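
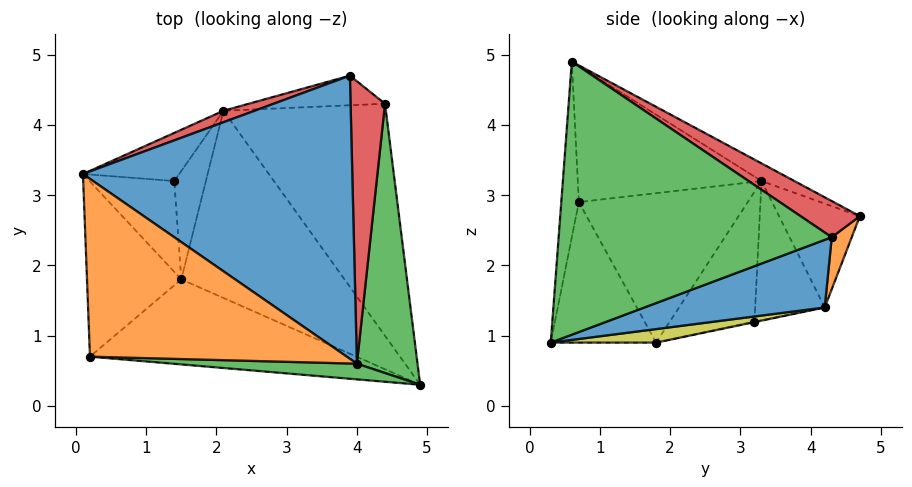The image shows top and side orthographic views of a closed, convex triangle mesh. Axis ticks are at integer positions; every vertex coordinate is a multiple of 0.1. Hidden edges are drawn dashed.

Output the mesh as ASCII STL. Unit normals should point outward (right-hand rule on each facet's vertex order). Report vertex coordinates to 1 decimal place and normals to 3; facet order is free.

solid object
 facet normal -0.058 0.471 0.880
  outer loop
   vertex 4.0 0.6 4.9
   vertex 3.9 4.7 2.7
   vertex 0.1 3.3 3.2
  endloop
 endfacet
 facet normal -0.465 -0.119 0.877
  outer loop
   vertex 0.2 0.7 2.9
   vertex 4.0 0.6 4.9
   vertex 0.1 3.3 3.2
  endloop
 endfacet
 facet normal -0.059 -0.996 0.062
  outer loop
   vertex 0.2 0.7 2.9
   vertex 4.9 0.3 0.9
   vertex 4.0 0.6 4.9
  endloop
 endfacet
 facet normal -0.332 0.938 0.100
  outer loop
   vertex 2.1 4.2 1.4
   vertex 0.1 3.3 3.2
   vertex 3.9 4.7 2.7
  endloop
 endfacet
 facet normal -0.677 0.568 -0.468
  outer loop
   vertex 2.1 4.2 1.4
   vertex 1.4 3.2 1.2
   vertex 0.1 3.3 3.2
  endloop
 endfacet
 facet normal -0.845 0.029 -0.533
  outer loop
   vertex 1.5 1.8 0.9
   vertex 0.2 0.7 2.9
   vertex 0.1 3.3 3.2
  endloop
 endfacet
 facet normal -0.836 0.057 -0.546
  outer loop
   vertex 1.5 1.8 0.9
   vertex 0.1 3.3 3.2
   vertex 1.4 3.2 1.2
  endloop
 endfacet
 facet normal -0.321 -0.726 -0.608
  outer loop
   vertex 1.5 1.8 0.9
   vertex 4.9 0.3 0.9
   vertex 0.2 0.7 2.9
  endloop
 endfacet
 facet normal 0.081 0.184 -0.980
  outer loop
   vertex 1.5 1.8 0.9
   vertex 2.1 4.2 1.4
   vertex 4.9 0.3 0.9
  endloop
 endfacet
 facet normal -0.018 0.208 -0.978
  outer loop
   vertex 1.5 1.8 0.9
   vertex 1.4 3.2 1.2
   vertex 2.1 4.2 1.4
  endloop
 endfacet
 facet normal 0.357 0.367 -0.859
  outer loop
   vertex 4.4 4.3 2.4
   vertex 4.9 0.3 0.9
   vertex 2.1 4.2 1.4
  endloop
 endfacet
 facet normal 0.234 0.754 -0.614
  outer loop
   vertex 4.4 4.3 2.4
   vertex 2.1 4.2 1.4
   vertex 3.9 4.7 2.7
  endloop
 endfacet
 facet normal 0.975 0.041 0.216
  outer loop
   vertex 4.4 4.3 2.4
   vertex 4.0 0.6 4.9
   vertex 4.9 0.3 0.9
  endloop
 endfacet
 facet normal 0.675 0.362 0.643
  outer loop
   vertex 4.4 4.3 2.4
   vertex 3.9 4.7 2.7
   vertex 4.0 0.6 4.9
  endloop
 endfacet
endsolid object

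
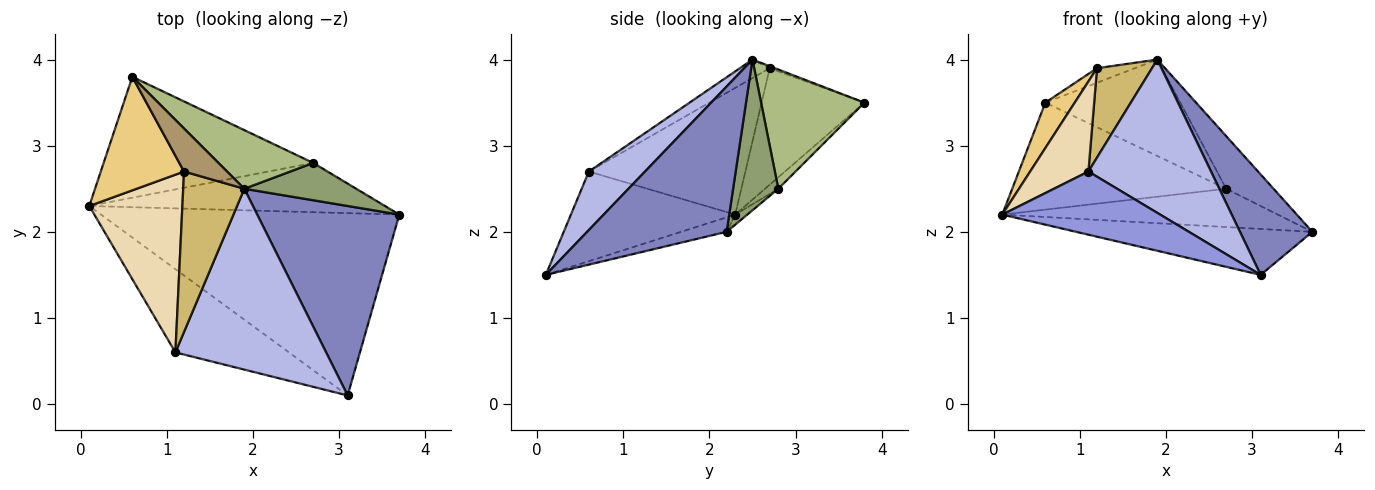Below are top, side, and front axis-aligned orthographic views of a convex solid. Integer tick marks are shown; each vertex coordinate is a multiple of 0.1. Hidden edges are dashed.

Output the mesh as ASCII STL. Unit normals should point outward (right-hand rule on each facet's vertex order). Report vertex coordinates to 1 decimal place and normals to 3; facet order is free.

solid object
 facet normal -0.047 0.244 -0.969
  outer loop
   vertex 3.1 0.1 1.5
   vertex 0.1 2.3 2.2
   vertex 3.7 2.2 2.0
  endloop
 endfacet
 facet normal 0.670 -0.348 0.656
  outer loop
   vertex 1.9 2.5 4.0
   vertex 3.1 0.1 1.5
   vertex 3.7 2.2 2.0
  endloop
 endfacet
 facet normal -0.532 -0.512 -0.674
  outer loop
   vertex 1.1 0.6 2.7
   vertex 0.1 2.3 2.2
   vertex 3.1 0.1 1.5
  endloop
 endfacet
 facet normal 0.284 -0.620 0.731
  outer loop
   vertex 1.1 0.6 2.7
   vertex 3.1 0.1 1.5
   vertex 1.9 2.5 4.0
  endloop
 endfacet
 facet normal 0.614 0.644 0.456
  outer loop
   vertex 2.7 2.8 2.5
   vertex 1.9 2.5 4.0
   vertex 3.7 2.2 2.0
  endloop
 endfacet
 facet normal 0.548 0.715 0.435
  outer loop
   vertex 2.7 2.8 2.5
   vertex 0.6 3.8 3.5
   vertex 1.9 2.5 4.0
  endloop
 endfacet
 facet normal -0.027 0.613 -0.789
  outer loop
   vertex 2.7 2.8 2.5
   vertex 3.7 2.2 2.0
   vertex 0.1 2.3 2.2
  endloop
 endfacet
 facet normal -0.041 0.662 -0.748
  outer loop
   vertex 2.7 2.8 2.5
   vertex 0.1 2.3 2.2
   vertex 0.6 3.8 3.5
  endloop
 endfacet
 facet normal -0.044 0.320 0.946
  outer loop
   vertex 1.2 2.7 3.9
   vertex 1.9 2.5 4.0
   vertex 0.6 3.8 3.5
  endloop
 endfacet
 facet normal -0.255 -0.471 0.845
  outer loop
   vertex 1.2 2.7 3.9
   vertex 1.1 0.6 2.7
   vertex 1.9 2.5 4.0
  endloop
 endfacet
 facet normal -0.793 -0.226 0.566
  outer loop
   vertex 1.2 2.7 3.9
   vertex 0.6 3.8 3.5
   vertex 0.1 2.3 2.2
  endloop
 endfacet
 facet normal -0.772 -0.287 0.567
  outer loop
   vertex 1.2 2.7 3.9
   vertex 0.1 2.3 2.2
   vertex 1.1 0.6 2.7
  endloop
 endfacet
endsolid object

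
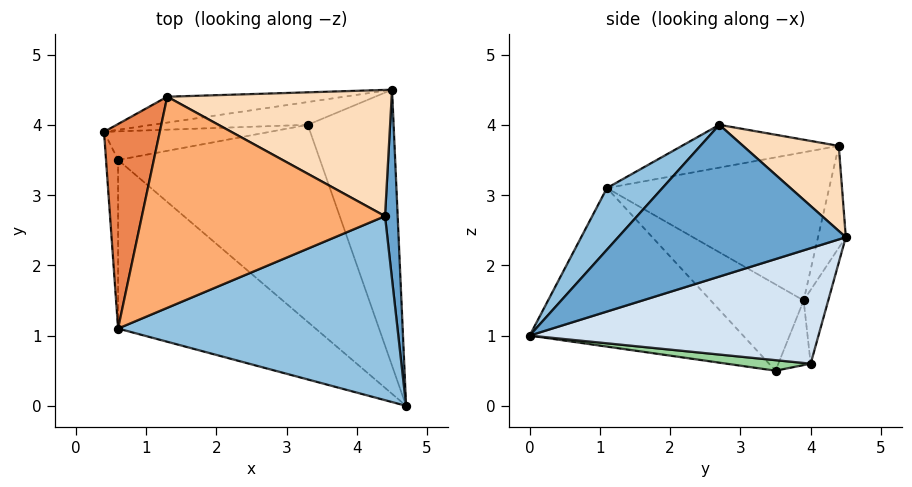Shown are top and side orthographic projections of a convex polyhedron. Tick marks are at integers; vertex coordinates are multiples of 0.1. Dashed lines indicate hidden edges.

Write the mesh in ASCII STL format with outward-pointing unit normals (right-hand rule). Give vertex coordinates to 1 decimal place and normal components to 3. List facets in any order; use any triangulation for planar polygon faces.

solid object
 facet normal 0.996 0.018 0.083
  outer loop
   vertex 4.4 2.7 4.0
   vertex 4.7 0.0 1.0
   vertex 4.5 4.5 2.4
  endloop
 endfacet
 facet normal 0.148 -0.728 0.670
  outer loop
   vertex 0.6 1.1 3.1
   vertex 4.7 0.0 1.0
   vertex 4.4 2.7 4.0
  endloop
 endfacet
 facet normal -0.097 0.974 -0.206
  outer loop
   vertex 3.3 4.0 0.6
   vertex 0.4 3.9 1.5
   vertex 4.5 4.5 2.4
  endloop
 endfacet
 facet normal 0.784 0.216 -0.582
  outer loop
   vertex 3.3 4.0 0.6
   vertex 4.5 4.5 2.4
   vertex 4.7 0.0 1.0
  endloop
 endfacet
 facet normal -0.928 0.133 0.349
  outer loop
   vertex 1.3 4.4 3.7
   vertex 0.4 3.9 1.5
   vertex 0.6 1.1 3.1
  endloop
 endfacet
 facet normal -0.172 -0.141 0.975
  outer loop
   vertex 1.3 4.4 3.7
   vertex 0.6 1.1 3.1
   vertex 4.4 2.7 4.0
  endloop
 endfacet
 facet normal -0.104 0.978 -0.180
  outer loop
   vertex 1.3 4.4 3.7
   vertex 4.5 4.5 2.4
   vertex 0.4 3.9 1.5
  endloop
 endfacet
 facet normal 0.275 0.630 0.726
  outer loop
   vertex 1.3 4.4 3.7
   vertex 4.4 2.7 4.0
   vertex 4.5 4.5 2.4
  endloop
 endfacet
 facet normal -0.153 0.907 -0.393
  outer loop
   vertex 0.6 3.5 0.5
   vertex 0.4 3.9 1.5
   vertex 3.3 4.0 0.6
  endloop
 endfacet
 facet normal 0.052 -0.081 -0.995
  outer loop
   vertex 0.6 3.5 0.5
   vertex 3.3 4.0 0.6
   vertex 4.7 0.0 1.0
  endloop
 endfacet
 facet normal -0.979 -0.148 -0.137
  outer loop
   vertex 0.6 3.5 0.5
   vertex 0.6 1.1 3.1
   vertex 0.4 3.9 1.5
  endloop
 endfacet
 facet normal -0.478 -0.645 -0.596
  outer loop
   vertex 0.6 3.5 0.5
   vertex 4.7 0.0 1.0
   vertex 0.6 1.1 3.1
  endloop
 endfacet
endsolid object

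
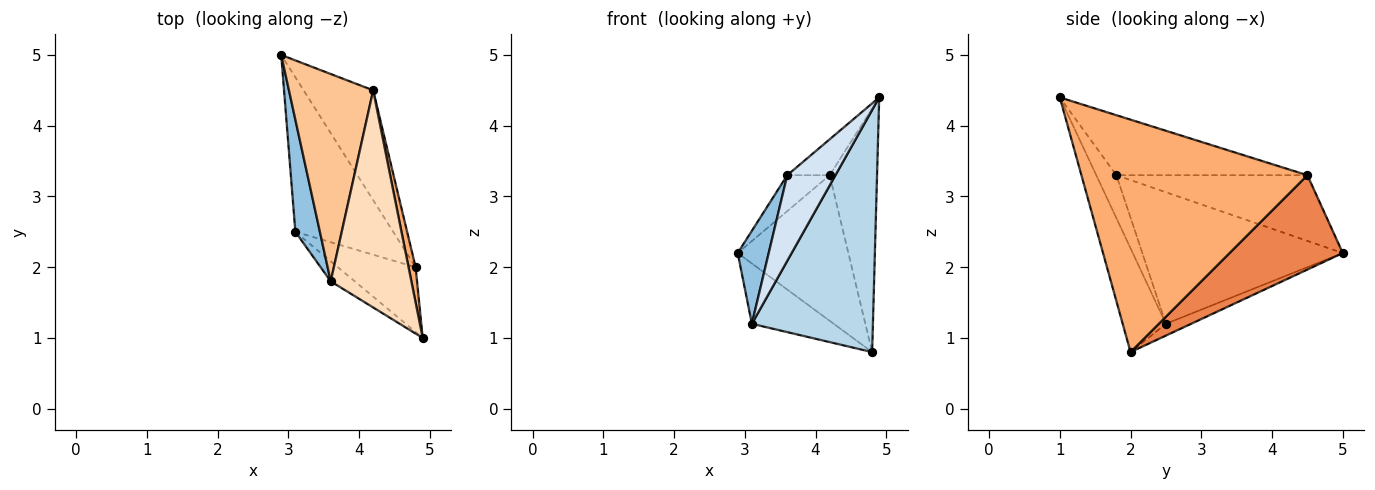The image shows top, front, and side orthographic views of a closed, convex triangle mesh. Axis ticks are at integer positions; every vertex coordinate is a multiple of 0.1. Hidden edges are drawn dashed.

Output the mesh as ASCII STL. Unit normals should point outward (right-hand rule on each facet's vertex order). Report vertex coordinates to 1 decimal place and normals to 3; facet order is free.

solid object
 facet normal -0.112 0.361 -0.926
  outer loop
   vertex 3.1 2.5 1.2
   vertex 2.9 5.0 2.2
   vertex 4.8 2.0 0.8
  endloop
 endfacet
 facet normal -0.972 -0.150 0.181
  outer loop
   vertex 3.1 2.5 1.2
   vertex 3.6 1.8 3.3
   vertex 2.9 5.0 2.2
  endloop
 endfacet
 facet normal -0.326 -0.913 -0.245
  outer loop
   vertex 3.1 2.5 1.2
   vertex 4.8 2.0 0.8
   vertex 4.9 1.0 4.4
  endloop
 endfacet
 facet normal -0.377 -0.902 -0.211
  outer loop
   vertex 3.1 2.5 1.2
   vertex 4.9 1.0 4.4
   vertex 3.6 1.8 3.3
  endloop
 endfacet
 facet normal 0.633 0.618 -0.466
  outer loop
   vertex 4.2 4.5 3.3
   vertex 4.8 2.0 0.8
   vertex 2.9 5.0 2.2
  endloop
 endfacet
 facet normal 0.978 0.205 0.030
  outer loop
   vertex 4.2 4.5 3.3
   vertex 4.9 1.0 4.4
   vertex 4.8 2.0 0.8
  endloop
 endfacet
 facet normal -0.609 0.135 0.781
  outer loop
   vertex 4.2 4.5 3.3
   vertex 2.9 5.0 2.2
   vertex 3.6 1.8 3.3
  endloop
 endfacet
 facet normal -0.592 0.132 0.795
  outer loop
   vertex 4.2 4.5 3.3
   vertex 3.6 1.8 3.3
   vertex 4.9 1.0 4.4
  endloop
 endfacet
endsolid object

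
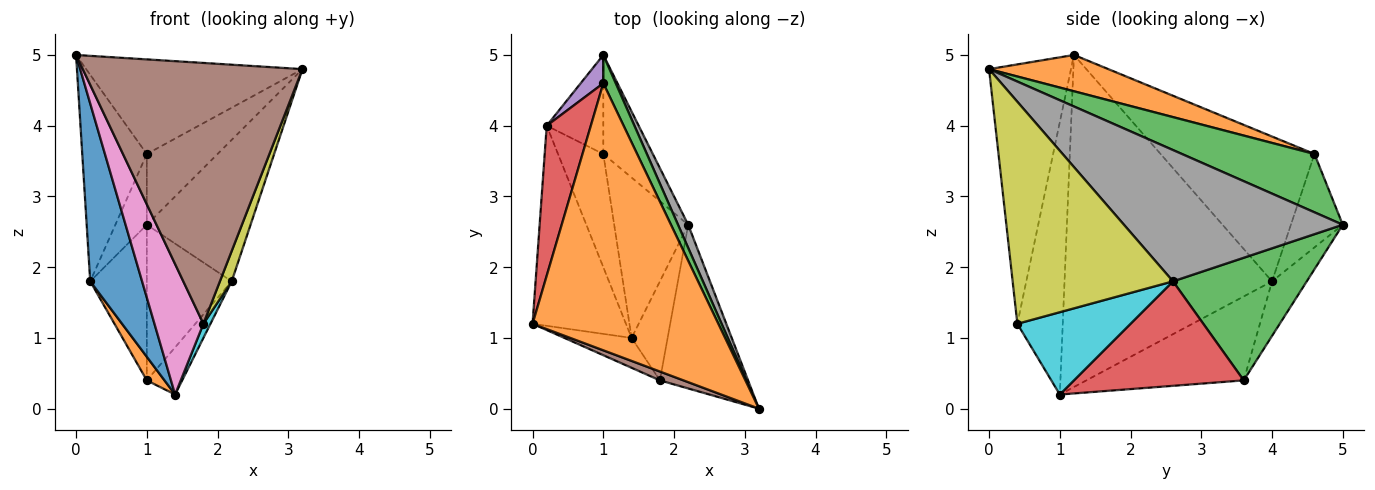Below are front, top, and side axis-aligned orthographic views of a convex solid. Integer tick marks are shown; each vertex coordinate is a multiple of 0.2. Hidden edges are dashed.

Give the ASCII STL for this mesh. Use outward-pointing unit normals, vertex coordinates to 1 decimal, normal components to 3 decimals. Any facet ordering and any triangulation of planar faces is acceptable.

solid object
 facet normal -0.936 -0.234 -0.263
  outer loop
   vertex 0.2 4.0 1.8
   vertex 1.4 1.0 0.2
   vertex 0.0 1.2 5.0
  endloop
 endfacet
 facet normal 0.181 0.328 0.927
  outer loop
   vertex 1.0 4.6 3.6
   vertex 0.0 1.2 5.0
   vertex 3.2 0.0 4.8
  endloop
 endfacet
 facet normal 0.867 0.463 0.185
  outer loop
   vertex 1.0 4.6 3.6
   vertex 3.2 0.0 4.8
   vertex 1.0 5.0 2.6
  endloop
 endfacet
 facet normal -0.888 0.372 0.270
  outer loop
   vertex 1.0 4.6 3.6
   vertex 0.2 4.0 1.8
   vertex 0.0 1.2 5.0
  endloop
 endfacet
 facet normal -0.837 0.508 0.203
  outer loop
   vertex 1.0 4.6 3.6
   vertex 1.0 5.0 2.6
   vertex 0.2 4.0 1.8
  endloop
 endfacet
 facet normal -0.349 -0.937 0.032
  outer loop
   vertex 1.8 0.4 1.2
   vertex 3.2 0.0 4.8
   vertex 0.0 1.2 5.0
  endloop
 endfacet
 facet normal -0.671 -0.723 -0.166
  outer loop
   vertex 1.8 0.4 1.2
   vertex 0.0 1.2 5.0
   vertex 1.4 1.0 0.2
  endloop
 endfacet
 facet normal 0.901 0.427 0.070
  outer loop
   vertex 2.2 2.6 1.8
   vertex 1.0 5.0 2.6
   vertex 3.2 0.0 4.8
  endloop
 endfacet
 facet normal 0.927 -0.068 -0.368
  outer loop
   vertex 2.2 2.6 1.8
   vertex 3.2 0.0 4.8
   vertex 1.8 0.4 1.2
  endloop
 endfacet
 facet normal 0.915 -0.057 -0.400
  outer loop
   vertex 2.2 2.6 1.8
   vertex 1.8 0.4 1.2
   vertex 1.4 1.0 0.2
  endloop
 endfacet
 facet normal -0.460 0.749 -0.477
  outer loop
   vertex 1.0 3.6 0.4
   vertex 0.2 4.0 1.8
   vertex 1.0 5.0 2.6
  endloop
 endfacet
 facet normal -0.876 -0.098 -0.472
  outer loop
   vertex 1.0 3.6 0.4
   vertex 1.4 1.0 0.2
   vertex 0.2 4.0 1.8
  endloop
 endfacet
 facet normal 0.799 0.507 -0.323
  outer loop
   vertex 1.0 3.6 0.4
   vertex 1.0 5.0 2.6
   vertex 2.2 2.6 1.8
  endloop
 endfacet
 facet normal 0.804 0.168 -0.570
  outer loop
   vertex 1.0 3.6 0.4
   vertex 2.2 2.6 1.8
   vertex 1.4 1.0 0.2
  endloop
 endfacet
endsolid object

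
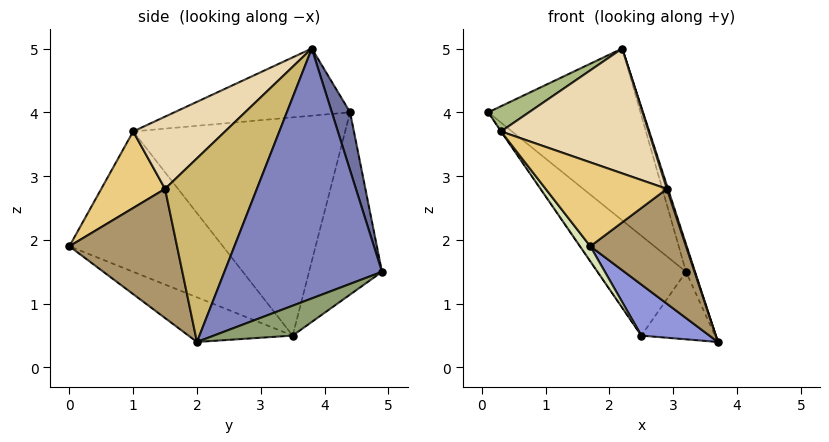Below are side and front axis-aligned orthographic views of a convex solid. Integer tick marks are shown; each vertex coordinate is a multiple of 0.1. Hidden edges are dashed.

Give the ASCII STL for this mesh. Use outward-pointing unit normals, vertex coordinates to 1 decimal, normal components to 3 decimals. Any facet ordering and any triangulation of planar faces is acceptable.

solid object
 facet normal 0.112 0.938 0.327
  outer loop
   vertex 3.2 4.9 1.5
   vertex 0.1 4.4 4.0
   vertex 2.2 3.8 5.0
  endloop
 endfacet
 facet normal 0.955 0.055 0.290
  outer loop
   vertex 3.2 4.9 1.5
   vertex 2.2 3.8 5.0
   vertex 3.7 2.0 0.4
  endloop
 endfacet
 facet normal -0.399 -0.261 -0.879
  outer loop
   vertex 2.5 3.5 0.5
   vertex 3.7 2.0 0.4
   vertex 1.7 0.0 1.9
  endloop
 endfacet
 facet normal -0.537 0.651 -0.536
  outer loop
   vertex 2.5 3.5 0.5
   vertex 0.1 4.4 4.0
   vertex 3.2 4.9 1.5
  endloop
 endfacet
 facet normal 0.412 0.384 -0.826
  outer loop
   vertex 2.5 3.5 0.5
   vertex 3.2 4.9 1.5
   vertex 3.7 2.0 0.4
  endloop
 endfacet
 facet normal -0.452 -0.105 0.886
  outer loop
   vertex 0.3 1.0 3.7
   vertex 2.2 3.8 5.0
   vertex 0.1 4.4 4.0
  endloop
 endfacet
 facet normal -0.825 0.001 -0.566
  outer loop
   vertex 0.3 1.0 3.7
   vertex 0.1 4.4 4.0
   vertex 2.5 3.5 0.5
  endloop
 endfacet
 facet normal -0.803 -0.054 -0.594
  outer loop
   vertex 0.3 1.0 3.7
   vertex 2.5 3.5 0.5
   vertex 1.7 0.0 1.9
  endloop
 endfacet
 facet normal 0.743 -0.660 0.110
  outer loop
   vertex 2.9 1.5 2.8
   vertex 1.7 0.0 1.9
   vertex 3.7 2.0 0.4
  endloop
 endfacet
 facet normal 0.949 -0.011 0.314
  outer loop
   vertex 2.9 1.5 2.8
   vertex 3.7 2.0 0.4
   vertex 2.2 3.8 5.0
  endloop
 endfacet
 facet normal 0.354 -0.673 0.649
  outer loop
   vertex 2.9 1.5 2.8
   vertex 0.3 1.0 3.7
   vertex 1.7 0.0 1.9
  endloop
 endfacet
 facet normal 0.364 -0.584 0.726
  outer loop
   vertex 2.9 1.5 2.8
   vertex 2.2 3.8 5.0
   vertex 0.3 1.0 3.7
  endloop
 endfacet
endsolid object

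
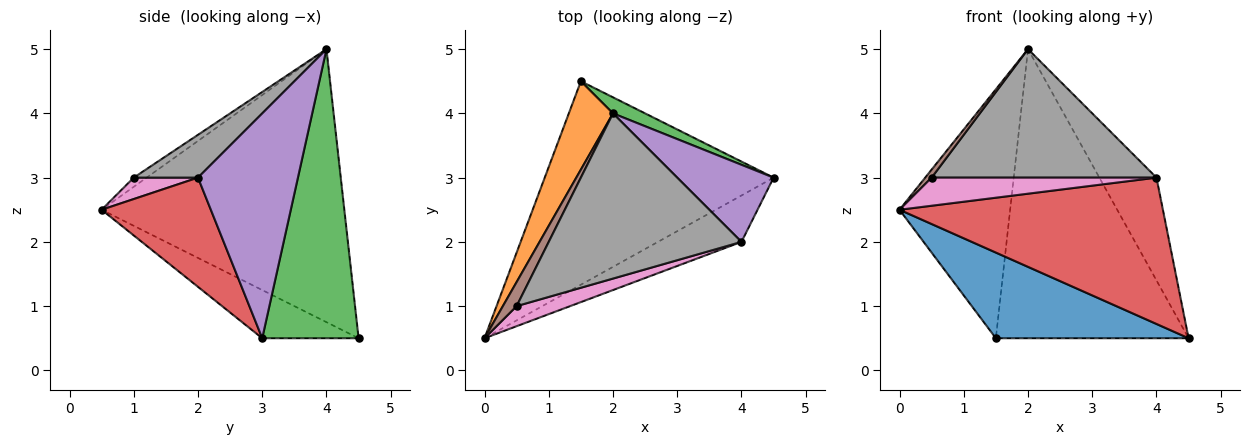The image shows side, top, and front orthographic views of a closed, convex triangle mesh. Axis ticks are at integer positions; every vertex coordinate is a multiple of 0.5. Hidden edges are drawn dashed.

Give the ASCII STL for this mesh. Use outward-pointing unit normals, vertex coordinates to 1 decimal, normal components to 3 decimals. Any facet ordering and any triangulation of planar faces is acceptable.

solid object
 facet normal -0.190 -0.381 -0.905
  outer loop
   vertex 1.5 4.5 0.5
   vertex 4.5 3.0 0.5
   vertex 0.0 0.5 2.5
  endloop
 endfacet
 facet normal -0.900 0.410 0.146
  outer loop
   vertex 2.0 4.0 5.0
   vertex 1.5 4.5 0.5
   vertex 0.0 0.5 2.5
  endloop
 endfacet
 facet normal 0.447 0.893 0.050
  outer loop
   vertex 2.0 4.0 5.0
   vertex 4.5 3.0 0.5
   vertex 1.5 4.5 0.5
  endloop
 endfacet
 facet normal 0.368 -0.886 -0.281
  outer loop
   vertex 4.0 2.0 3.0
   vertex 0.0 0.5 2.5
   vertex 4.5 3.0 0.5
  endloop
 endfacet
 facet normal 0.814 0.465 0.349
  outer loop
   vertex 4.0 2.0 3.0
   vertex 4.5 3.0 0.5
   vertex 2.0 4.0 5.0
  endloop
 endfacet
 facet normal -0.535 -0.267 0.802
  outer loop
   vertex 0.5 1.0 3.0
   vertex 2.0 4.0 5.0
   vertex 0.0 0.5 2.5
  endloop
 endfacet
 facet normal 0.226 -0.793 0.566
  outer loop
   vertex 0.5 1.0 3.0
   vertex 0.0 0.5 2.5
   vertex 4.0 2.0 3.0
  endloop
 endfacet
 facet normal 0.173 -0.605 0.777
  outer loop
   vertex 0.5 1.0 3.0
   vertex 4.0 2.0 3.0
   vertex 2.0 4.0 5.0
  endloop
 endfacet
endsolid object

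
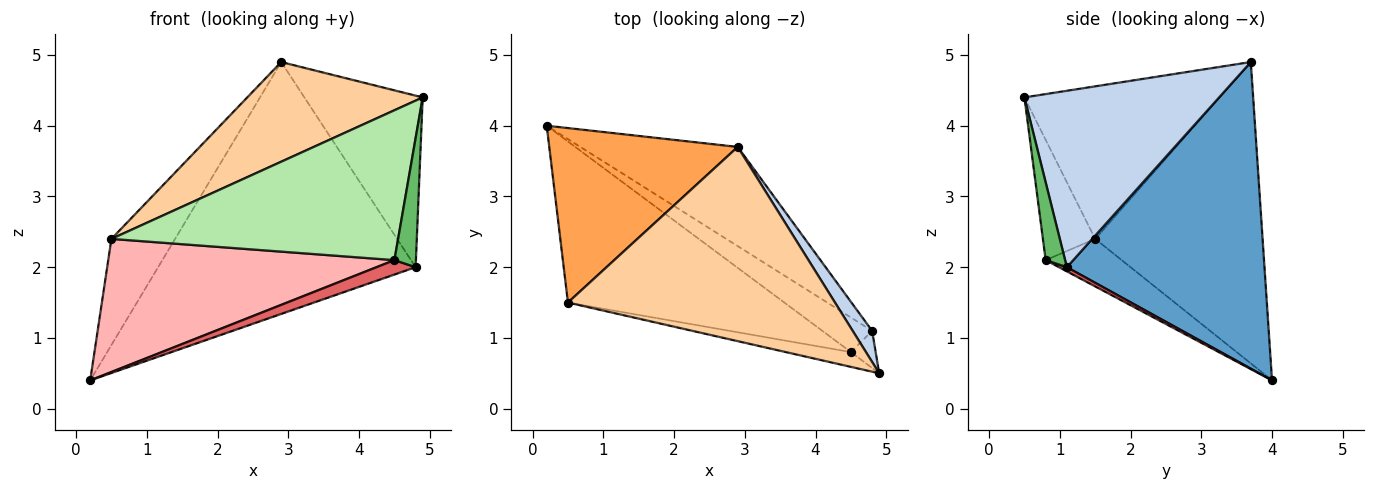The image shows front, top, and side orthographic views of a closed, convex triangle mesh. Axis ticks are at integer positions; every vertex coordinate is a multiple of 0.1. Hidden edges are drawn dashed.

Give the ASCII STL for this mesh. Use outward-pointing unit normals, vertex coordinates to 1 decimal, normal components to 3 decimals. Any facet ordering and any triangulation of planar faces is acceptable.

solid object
 facet normal 0.581 0.757 -0.298
  outer loop
   vertex 4.8 1.1 2.0
   vertex 0.2 4.0 0.4
   vertex 2.9 3.7 4.9
  endloop
 endfacet
 facet normal 0.851 0.517 0.094
  outer loop
   vertex 4.8 1.1 2.0
   vertex 2.9 3.7 4.9
   vertex 4.9 0.5 4.4
  endloop
 endfacet
 facet normal -0.807 0.307 0.505
  outer loop
   vertex 0.5 1.5 2.4
   vertex 2.9 3.7 4.9
   vertex 0.2 4.0 0.4
  endloop
 endfacet
 facet normal -0.453 -0.407 0.793
  outer loop
   vertex 0.5 1.5 2.4
   vertex 4.9 0.5 4.4
   vertex 2.9 3.7 4.9
  endloop
 endfacet
 facet normal 0.656 -0.725 -0.209
  outer loop
   vertex 4.5 0.8 2.1
   vertex 4.8 1.1 2.0
   vertex 4.9 0.5 4.4
  endloop
 endfacet
 facet normal -0.179 -0.979 -0.097
  outer loop
   vertex 4.5 0.8 2.1
   vertex 4.9 0.5 4.4
   vertex 0.5 1.5 2.4
  endloop
 endfacet
 facet normal 0.078 -0.384 -0.920
  outer loop
   vertex 4.5 0.8 2.1
   vertex 0.2 4.0 0.4
   vertex 4.8 1.1 2.0
  endloop
 endfacet
 facet normal -0.167 -0.628 -0.760
  outer loop
   vertex 4.5 0.8 2.1
   vertex 0.5 1.5 2.4
   vertex 0.2 4.0 0.4
  endloop
 endfacet
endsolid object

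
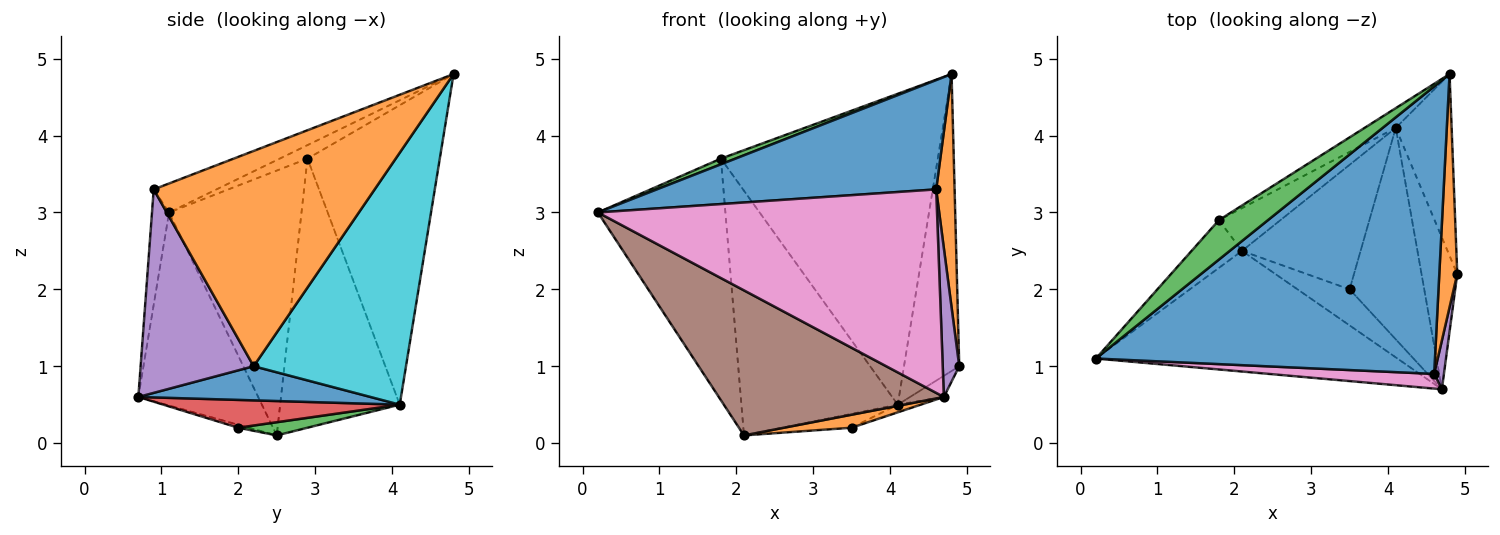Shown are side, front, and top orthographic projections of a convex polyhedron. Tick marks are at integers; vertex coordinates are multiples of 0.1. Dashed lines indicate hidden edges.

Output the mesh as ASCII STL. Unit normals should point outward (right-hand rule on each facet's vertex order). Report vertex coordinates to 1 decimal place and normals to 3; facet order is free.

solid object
 facet normal -0.080 -0.354 0.932
  outer loop
   vertex 4.6 0.9 3.3
   vertex 4.8 4.8 4.8
   vertex 0.2 1.1 3.0
  endloop
 endfacet
 facet normal 0.993 -0.083 0.083
  outer loop
   vertex 4.6 0.9 3.3
   vertex 4.9 2.2 1.0
   vertex 4.8 4.8 4.8
  endloop
 endfacet
 facet normal -0.263 -0.138 0.955
  outer loop
   vertex 1.8 2.9 3.7
   vertex 0.2 1.1 3.0
   vertex 4.8 4.8 4.8
  endloop
 endfacet
 facet normal -0.714 0.687 -0.136
  outer loop
   vertex 1.8 2.9 3.7
   vertex 2.1 2.5 0.1
   vertex 0.2 1.1 3.0
  endloop
 endfacet
 facet normal 0.988 -0.144 0.047
  outer loop
   vertex 4.7 0.7 0.6
   vertex 4.9 2.2 1.0
   vertex 4.6 0.9 3.3
  endloop
 endfacet
 facet normal -0.379 -0.712 -0.592
  outer loop
   vertex 4.7 0.7 0.6
   vertex 0.2 1.1 3.0
   vertex 2.1 2.5 0.1
  endloop
 endfacet
 facet normal -0.050 -0.996 0.072
  outer loop
   vertex 4.7 0.7 0.6
   vertex 4.6 0.9 3.3
   vertex 0.2 1.1 3.0
  endloop
 endfacet
 facet normal -0.520 0.852 -0.054
  outer loop
   vertex 4.1 4.1 0.5
   vertex 1.8 2.9 3.7
   vertex 4.8 4.8 4.8
  endloop
 endfacet
 facet normal -0.602 0.787 -0.138
  outer loop
   vertex 4.1 4.1 0.5
   vertex 2.1 2.5 0.1
   vertex 1.8 2.9 3.7
  endloop
 endfacet
 facet normal 0.920 0.334 -0.204
  outer loop
   vertex 4.1 4.1 0.5
   vertex 4.8 4.8 4.8
   vertex 4.9 2.2 1.0
  endloop
 endfacet
 facet normal 0.687 0.100 -0.719
  outer loop
   vertex 4.1 4.1 0.5
   vertex 4.9 2.2 1.0
   vertex 4.7 0.7 0.6
  endloop
 endfacet
 facet normal -0.054 -0.339 -0.939
  outer loop
   vertex 3.5 2.0 0.2
   vertex 4.7 0.7 0.6
   vertex 2.1 2.5 0.1
  endloop
 endfacet
 facet normal 0.110 0.110 -0.988
  outer loop
   vertex 3.5 2.0 0.2
   vertex 2.1 2.5 0.1
   vertex 4.1 4.1 0.5
  endloop
 endfacet
 facet normal 0.349 0.034 -0.936
  outer loop
   vertex 3.5 2.0 0.2
   vertex 4.1 4.1 0.5
   vertex 4.7 0.7 0.6
  endloop
 endfacet
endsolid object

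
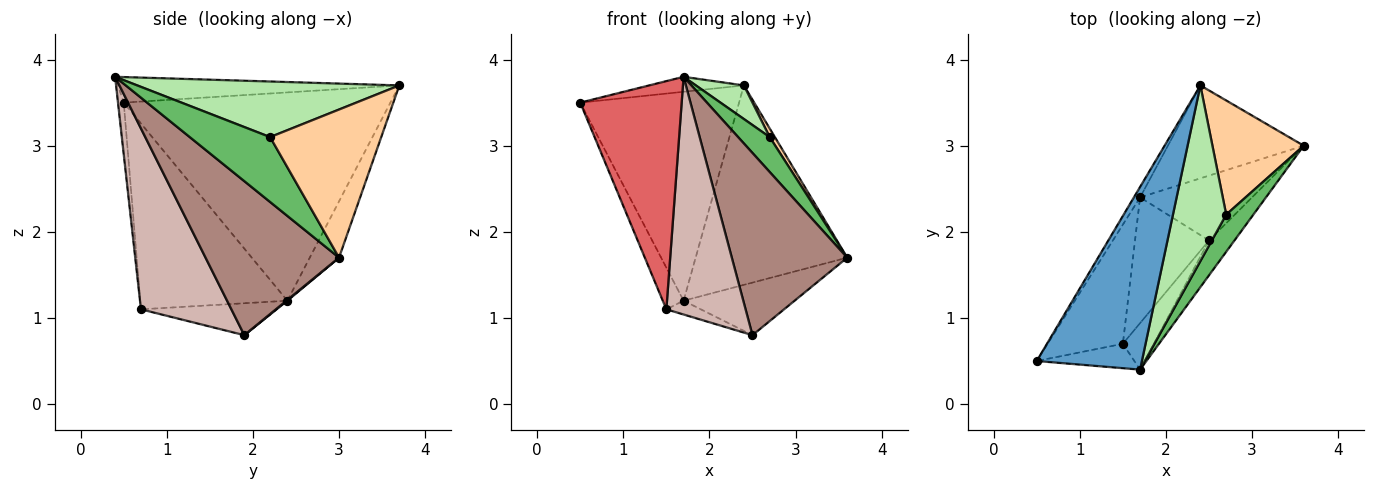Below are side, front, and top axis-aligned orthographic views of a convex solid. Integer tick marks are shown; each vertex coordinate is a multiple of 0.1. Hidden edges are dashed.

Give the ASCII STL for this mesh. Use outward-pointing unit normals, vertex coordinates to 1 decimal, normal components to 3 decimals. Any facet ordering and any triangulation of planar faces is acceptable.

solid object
 facet normal -0.236 0.079 0.969
  outer loop
   vertex 1.7 0.4 3.8
   vertex 2.4 3.7 3.7
   vertex 0.5 0.5 3.5
  endloop
 endfacet
 facet normal -0.859 0.512 -0.026
  outer loop
   vertex 1.7 2.4 1.2
   vertex 0.5 0.5 3.5
   vertex 2.4 3.7 3.7
  endloop
 endfacet
 facet normal -0.172 0.893 -0.416
  outer loop
   vertex 1.7 2.4 1.2
   vertex 2.4 3.7 3.7
   vertex 3.6 3.0 1.7
  endloop
 endfacet
 facet normal 0.851 -0.040 0.524
  outer loop
   vertex 2.7 2.2 3.1
   vertex 3.6 3.0 1.7
   vertex 2.4 3.7 3.7
  endloop
 endfacet
 facet normal 0.867 -0.341 0.363
  outer loop
   vertex 2.7 2.2 3.1
   vertex 1.7 0.4 3.8
   vertex 3.6 3.0 1.7
  endloop
 endfacet
 facet normal 0.716 -0.131 0.686
  outer loop
   vertex 2.7 2.2 3.1
   vertex 2.4 3.7 3.7
   vertex 1.7 0.4 3.8
  endloop
 endfacet
 facet normal -0.056 -0.993 -0.106
  outer loop
   vertex 1.5 0.7 1.1
   vertex 1.7 0.4 3.8
   vertex 0.5 0.5 3.5
  endloop
 endfacet
 facet normal -0.919 0.130 -0.372
  outer loop
   vertex 1.5 0.7 1.1
   vertex 0.5 0.5 3.5
   vertex 1.7 2.4 1.2
  endloop
 endfacet
 facet normal 0.005 0.630 -0.777
  outer loop
   vertex 2.5 1.9 0.8
   vertex 1.7 2.4 1.2
   vertex 3.6 3.0 1.7
  endloop
 endfacet
 facet normal -0.394 0.100 -0.914
  outer loop
   vertex 2.5 1.9 0.8
   vertex 1.5 0.7 1.1
   vertex 1.7 2.4 1.2
  endloop
 endfacet
 facet normal 0.751 -0.649 -0.124
  outer loop
   vertex 2.5 1.9 0.8
   vertex 3.6 3.0 1.7
   vertex 1.7 0.4 3.8
  endloop
 endfacet
 facet normal 0.746 -0.654 -0.128
  outer loop
   vertex 2.5 1.9 0.8
   vertex 1.7 0.4 3.8
   vertex 1.5 0.7 1.1
  endloop
 endfacet
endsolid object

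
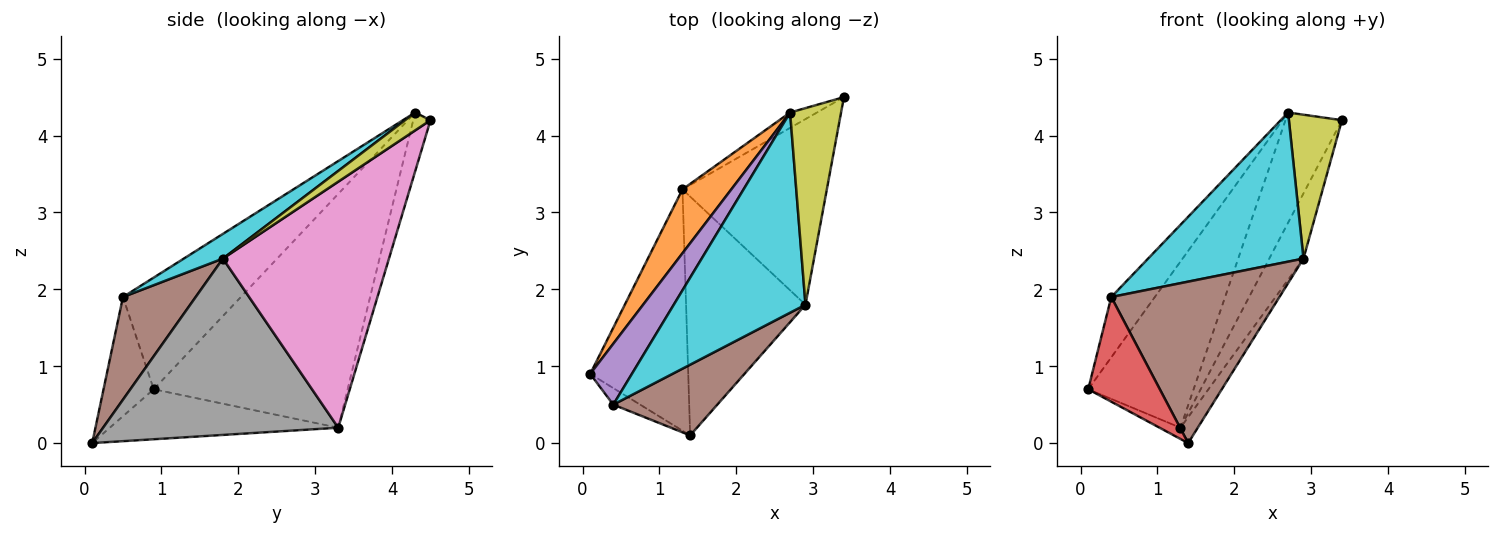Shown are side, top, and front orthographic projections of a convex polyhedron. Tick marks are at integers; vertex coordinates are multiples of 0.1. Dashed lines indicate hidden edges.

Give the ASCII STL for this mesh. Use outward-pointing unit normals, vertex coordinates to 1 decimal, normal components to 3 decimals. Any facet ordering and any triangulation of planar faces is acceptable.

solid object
 facet normal -0.454 0.041 -0.890
  outer loop
   vertex 1.3 3.3 0.2
   vertex 1.4 0.1 0.0
   vertex 0.1 0.9 0.7
  endloop
 endfacet
 facet normal -0.864 0.470 0.181
  outer loop
   vertex 1.3 3.3 0.2
   vertex 0.1 0.9 0.7
   vertex 2.7 4.3 4.3
  endloop
 endfacet
 facet normal -0.290 0.948 -0.132
  outer loop
   vertex 1.3 3.3 0.2
   vertex 2.7 4.3 4.3
   vertex 3.4 4.5 4.2
  endloop
 endfacet
 facet normal -0.569 -0.812 -0.128
  outer loop
   vertex 0.4 0.5 1.9
   vertex 0.1 0.9 0.7
   vertex 1.4 0.1 0.0
  endloop
 endfacet
 facet normal -0.885 0.327 0.330
  outer loop
   vertex 0.4 0.5 1.9
   vertex 2.7 4.3 4.3
   vertex 0.1 0.9 0.7
  endloop
 endfacet
 facet normal 0.368 -0.852 0.373
  outer loop
   vertex 2.9 1.8 2.4
   vertex 0.4 0.5 1.9
   vertex 1.4 0.1 0.0
  endloop
 endfacet
 facet normal 0.849 0.175 -0.498
  outer loop
   vertex 2.9 1.8 2.4
   vertex 1.3 3.3 0.2
   vertex 3.4 4.5 4.2
  endloop
 endfacet
 facet normal 0.827 0.061 -0.560
  outer loop
   vertex 2.9 1.8 2.4
   vertex 1.4 0.1 0.0
   vertex 1.3 3.3 0.2
  endloop
 endfacet
 facet normal 0.273 -0.568 0.776
  outer loop
   vertex 2.9 1.8 2.4
   vertex 3.4 4.5 4.2
   vertex 2.7 4.3 4.3
  endloop
 endfacet
 facet normal 0.149 -0.591 0.793
  outer loop
   vertex 2.9 1.8 2.4
   vertex 2.7 4.3 4.3
   vertex 0.4 0.5 1.9
  endloop
 endfacet
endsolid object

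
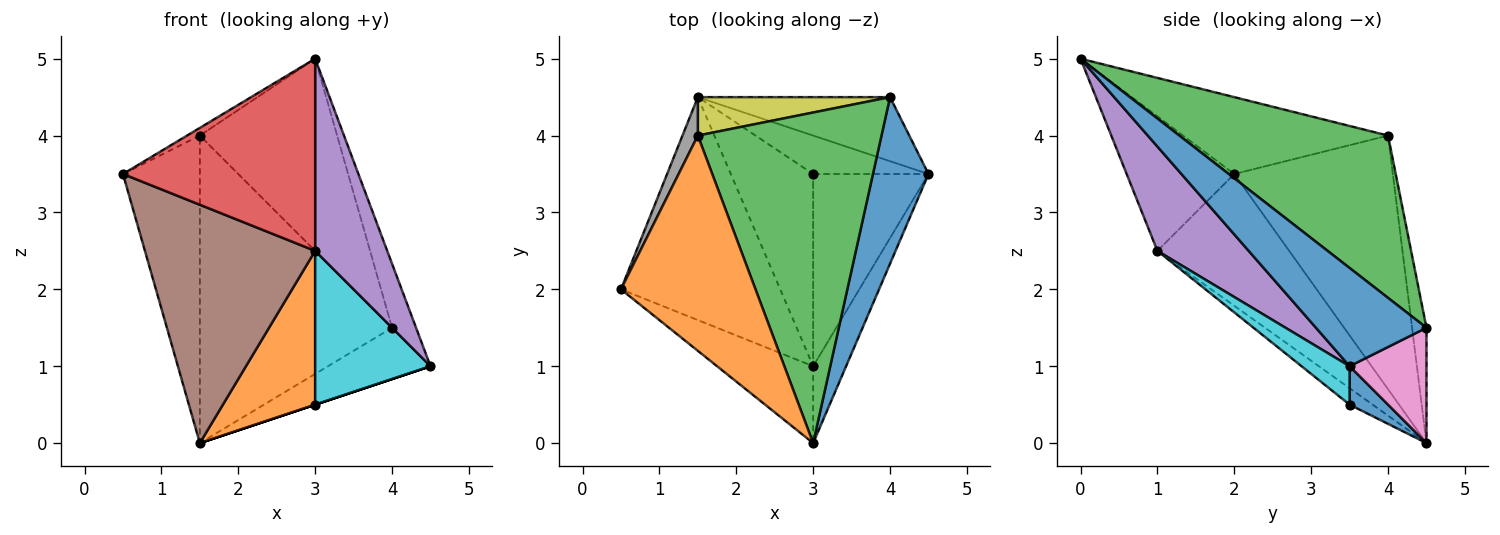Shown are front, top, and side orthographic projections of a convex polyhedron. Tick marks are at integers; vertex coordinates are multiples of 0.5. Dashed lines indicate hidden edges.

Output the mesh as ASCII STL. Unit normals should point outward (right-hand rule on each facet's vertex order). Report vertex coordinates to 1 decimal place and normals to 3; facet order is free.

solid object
 facet normal 0.855 0.186 0.483
  outer loop
   vertex 4.0 4.5 1.5
   vertex 3.0 0.0 5.0
   vertex 4.5 3.5 1.0
  endloop
 endfacet
 facet normal -0.496 0.031 0.868
  outer loop
   vertex 1.5 4.0 4.0
   vertex 0.5 2.0 3.5
   vertex 3.0 0.0 5.0
  endloop
 endfacet
 facet normal 0.607 0.399 0.687
  outer loop
   vertex 1.5 4.0 4.0
   vertex 3.0 0.0 5.0
   vertex 4.0 4.5 1.5
  endloop
 endfacet
 facet normal -0.461 -0.824 -0.330
  outer loop
   vertex 3.0 1.0 2.5
   vertex 3.0 0.0 5.0
   vertex 0.5 2.0 3.5
  endloop
 endfacet
 facet normal 0.762 -0.601 -0.241
  outer loop
   vertex 3.0 1.0 2.5
   vertex 4.5 3.5 1.0
   vertex 3.0 0.0 5.0
  endloop
 endfacet
 facet normal -0.492 -0.636 -0.595
  outer loop
   vertex 1.5 4.5 0.0
   vertex 3.0 1.0 2.5
   vertex 0.5 2.0 3.5
  endloop
 endfacet
 facet normal 0.424 0.566 -0.707
  outer loop
   vertex 1.5 4.5 0.0
   vertex 4.0 4.5 1.5
   vertex 4.5 3.5 1.0
  endloop
 endfacet
 facet normal -0.898 0.436 0.054
  outer loop
   vertex 1.5 4.5 0.0
   vertex 0.5 2.0 3.5
   vertex 1.5 4.0 4.0
  endloop
 endfacet
 facet normal -0.074 0.990 0.124
  outer loop
   vertex 1.5 4.5 0.0
   vertex 1.5 4.0 4.0
   vertex 4.0 4.5 1.5
  endloop
 endfacet
 facet normal 0.252 -0.605 -0.756
  outer loop
   vertex 3.0 3.5 0.5
   vertex 4.5 3.5 1.0
   vertex 3.0 1.0 2.5
  endloop
 endfacet
 facet normal 0.316 0.000 -0.949
  outer loop
   vertex 3.0 3.5 0.5
   vertex 1.5 4.5 0.0
   vertex 4.5 3.5 1.0
  endloop
 endfacet
 facet normal -0.154 -0.617 -0.772
  outer loop
   vertex 3.0 3.5 0.5
   vertex 3.0 1.0 2.5
   vertex 1.5 4.5 0.0
  endloop
 endfacet
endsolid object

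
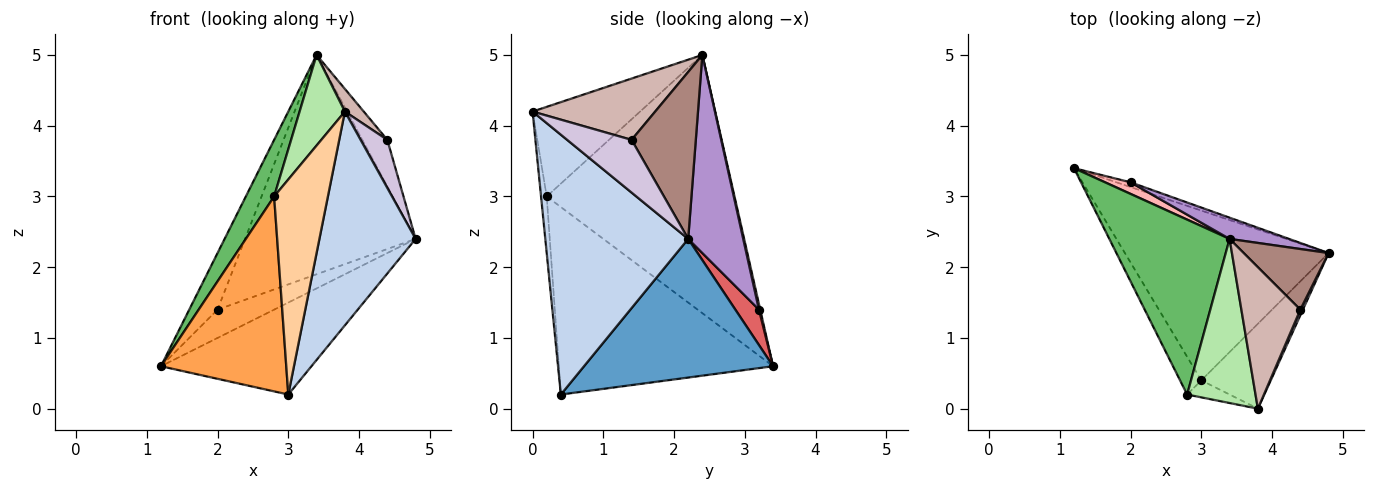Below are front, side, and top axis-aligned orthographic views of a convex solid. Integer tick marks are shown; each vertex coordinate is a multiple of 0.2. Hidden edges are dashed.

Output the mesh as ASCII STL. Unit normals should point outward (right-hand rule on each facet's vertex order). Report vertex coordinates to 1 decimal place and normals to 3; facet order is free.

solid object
 facet normal 0.513 0.409 -0.755
  outer loop
   vertex 3.0 0.4 0.2
   vertex 1.2 3.4 0.6
   vertex 4.8 2.2 2.4
  endloop
 endfacet
 facet normal 0.810 -0.545 -0.216
  outer loop
   vertex 3.0 0.4 0.2
   vertex 4.8 2.2 2.4
   vertex 3.8 0.0 4.2
  endloop
 endfacet
 facet normal -0.859 -0.502 -0.097
  outer loop
   vertex 2.8 0.2 3.0
   vertex 1.2 3.4 0.6
   vertex 3.0 0.4 0.2
  endloop
 endfacet
 facet normal -0.104 -0.991 -0.078
  outer loop
   vertex 2.8 0.2 3.0
   vertex 3.0 0.4 0.2
   vertex 3.8 0.0 4.2
  endloop
 endfacet
 facet normal -0.898 -0.135 0.418
  outer loop
   vertex 2.8 0.2 3.0
   vertex 3.4 2.4 5.0
   vertex 1.2 3.4 0.6
  endloop
 endfacet
 facet normal -0.754 -0.317 0.575
  outer loop
   vertex 2.8 0.2 3.0
   vertex 3.8 0.0 4.2
   vertex 3.4 2.4 5.0
  endloop
 endfacet
 facet normal 0.380 0.912 -0.152
  outer loop
   vertex 2.0 3.2 1.4
   vertex 4.8 2.2 2.4
   vertex 1.2 3.4 0.6
  endloop
 endfacet
 facet normal 0.044 0.979 0.200
  outer loop
   vertex 2.0 3.2 1.4
   vertex 1.2 3.4 0.6
   vertex 3.4 2.4 5.0
  endloop
 endfacet
 facet normal 0.306 0.948 0.092
  outer loop
   vertex 2.0 3.2 1.4
   vertex 3.4 2.4 5.0
   vertex 4.8 2.2 2.4
  endloop
 endfacet
 facet normal 0.923 -0.383 0.045
  outer loop
   vertex 4.4 1.4 3.8
   vertex 3.8 0.0 4.2
   vertex 4.8 2.2 2.4
  endloop
 endfacet
 facet normal 0.842 0.328 0.428
  outer loop
   vertex 4.4 1.4 3.8
   vertex 4.8 2.2 2.4
   vertex 3.4 2.4 5.0
  endloop
 endfacet
 facet normal 0.716 -0.110 0.689
  outer loop
   vertex 4.4 1.4 3.8
   vertex 3.4 2.4 5.0
   vertex 3.8 0.0 4.2
  endloop
 endfacet
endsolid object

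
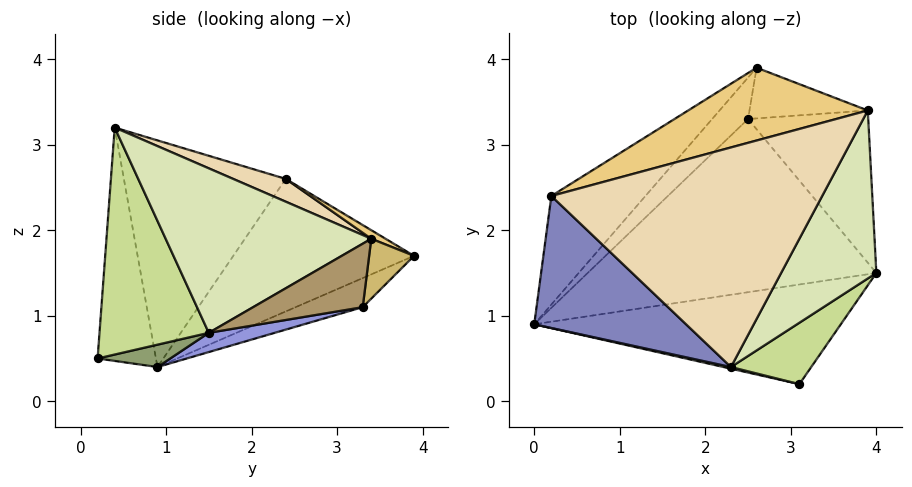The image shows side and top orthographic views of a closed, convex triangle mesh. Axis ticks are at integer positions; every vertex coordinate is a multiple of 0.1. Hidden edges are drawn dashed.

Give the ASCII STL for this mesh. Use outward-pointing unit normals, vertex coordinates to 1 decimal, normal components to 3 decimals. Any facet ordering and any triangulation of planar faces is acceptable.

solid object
 facet normal -0.589 0.692 -0.418
  outer loop
   vertex 0.2 2.4 2.6
   vertex 2.6 3.9 1.7
   vertex 0.0 0.9 0.4
  endloop
 endfacet
 facet normal -0.679 -0.576 0.455
  outer loop
   vertex 0.2 2.4 2.6
   vertex 0.0 0.9 0.4
   vertex 2.3 0.4 3.2
  endloop
 endfacet
 facet normal 0.065 0.216 -0.974
  outer loop
   vertex 2.5 3.3 1.1
   vertex 4.0 1.5 0.8
   vertex 0.0 0.9 0.4
  endloop
 endfacet
 facet normal -0.472 0.662 -0.583
  outer loop
   vertex 2.5 3.3 1.1
   vertex 0.0 0.9 0.4
   vertex 2.6 3.9 1.7
  endloop
 endfacet
 facet normal 0.072 0.177 -0.982
  outer loop
   vertex 3.1 0.2 0.5
   vertex 0.0 0.9 0.4
   vertex 4.0 1.5 0.8
  endloop
 endfacet
 facet normal -0.220 -0.975 0.007
  outer loop
   vertex 3.1 0.2 0.5
   vertex 2.3 0.4 3.2
   vertex 0.0 0.9 0.4
  endloop
 endfacet
 facet normal 0.762 -0.589 0.269
  outer loop
   vertex 3.1 0.2 0.5
   vertex 4.0 1.5 0.8
   vertex 2.3 0.4 3.2
  endloop
 endfacet
 facet normal 0.841 -0.237 0.487
  outer loop
   vertex 3.9 3.4 1.9
   vertex 2.3 0.4 3.2
   vertex 4.0 1.5 0.8
  endloop
 endfacet
 facet normal 0.411 0.473 -0.779
  outer loop
   vertex 3.9 3.4 1.9
   vertex 4.0 1.5 0.8
   vertex 2.5 3.3 1.1
  endloop
 endfacet
 facet normal 0.350 0.633 -0.691
  outer loop
   vertex 3.9 3.4 1.9
   vertex 2.5 3.3 1.1
   vertex 2.6 3.9 1.7
  endloop
 endfacet
 facet normal 0.042 0.464 0.885
  outer loop
   vertex 3.9 3.4 1.9
   vertex 2.6 3.9 1.7
   vertex 0.2 2.4 2.6
  endloop
 endfacet
 facet normal 0.078 0.361 0.929
  outer loop
   vertex 3.9 3.4 1.9
   vertex 0.2 2.4 2.6
   vertex 2.3 0.4 3.2
  endloop
 endfacet
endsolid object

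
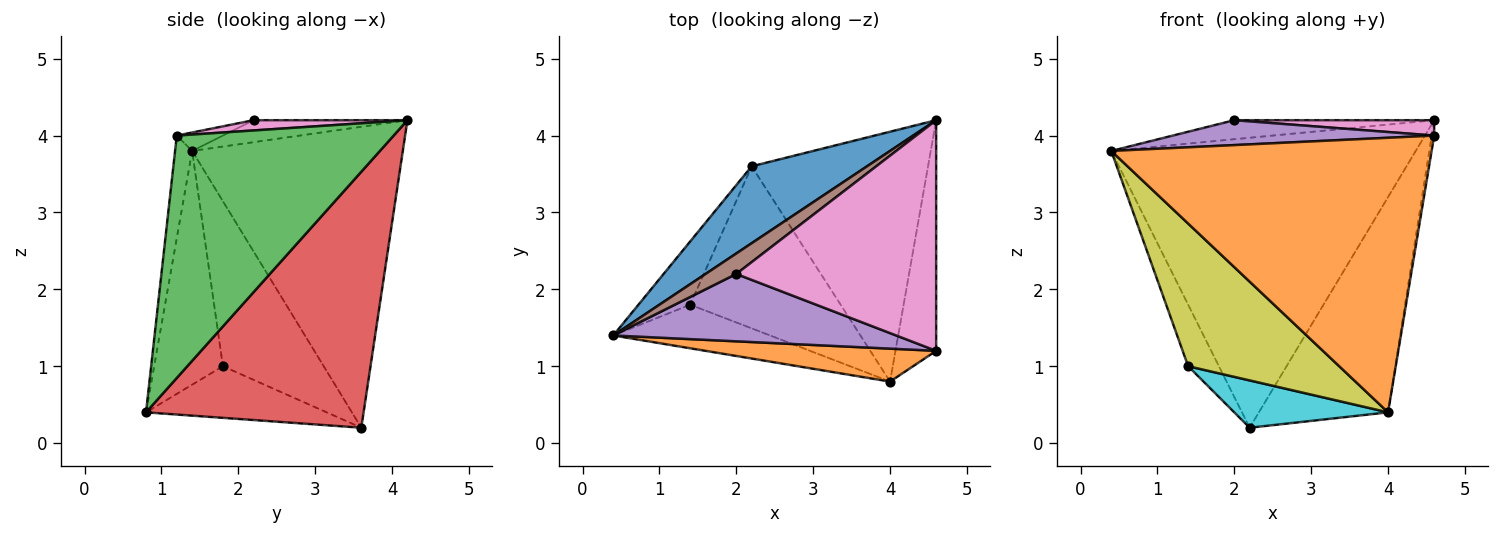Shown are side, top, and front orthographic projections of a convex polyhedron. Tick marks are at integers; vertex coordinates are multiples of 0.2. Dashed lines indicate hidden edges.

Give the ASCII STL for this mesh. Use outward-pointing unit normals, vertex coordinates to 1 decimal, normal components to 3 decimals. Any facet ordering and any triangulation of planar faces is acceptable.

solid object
 facet normal -0.556 0.803 0.213
  outer loop
   vertex 2.2 3.6 0.2
   vertex 0.4 1.4 3.8
   vertex 4.6 4.2 4.2
  endloop
 endfacet
 facet normal -0.053 -0.991 0.119
  outer loop
   vertex 4.0 0.8 0.4
   vertex 4.6 1.2 4.0
   vertex 0.4 1.4 3.8
  endloop
 endfacet
 facet normal 0.986 0.011 -0.166
  outer loop
   vertex 4.0 0.8 0.4
   vertex 4.6 4.2 4.2
   vertex 4.6 1.2 4.0
  endloop
 endfacet
 facet normal 0.740 0.439 -0.510
  outer loop
   vertex 4.0 0.8 0.4
   vertex 2.2 3.6 0.2
   vertex 4.6 4.2 4.2
  endloop
 endfacet
 facet normal -0.061 -0.346 0.936
  outer loop
   vertex 2.0 2.2 4.2
   vertex 0.4 1.4 3.8
   vertex 4.6 1.2 4.0
  endloop
 endfacet
 facet normal -0.464 0.603 0.649
  outer loop
   vertex 2.0 2.2 4.2
   vertex 4.6 4.2 4.2
   vertex 0.4 1.4 3.8
  endloop
 endfacet
 facet normal 0.051 -0.066 0.996
  outer loop
   vertex 2.0 2.2 4.2
   vertex 4.6 1.2 4.0
   vertex 4.6 4.2 4.2
  endloop
 endfacet
 facet normal -0.916 0.280 -0.287
  outer loop
   vertex 1.4 1.8 1.0
   vertex 0.4 1.4 3.8
   vertex 2.2 3.6 0.2
  endloop
 endfacet
 facet normal -0.399 -0.877 -0.268
  outer loop
   vertex 1.4 1.8 1.0
   vertex 4.0 0.8 0.4
   vertex 0.4 1.4 3.8
  endloop
 endfacet
 facet normal -0.313 -0.266 -0.912
  outer loop
   vertex 1.4 1.8 1.0
   vertex 2.2 3.6 0.2
   vertex 4.0 0.8 0.4
  endloop
 endfacet
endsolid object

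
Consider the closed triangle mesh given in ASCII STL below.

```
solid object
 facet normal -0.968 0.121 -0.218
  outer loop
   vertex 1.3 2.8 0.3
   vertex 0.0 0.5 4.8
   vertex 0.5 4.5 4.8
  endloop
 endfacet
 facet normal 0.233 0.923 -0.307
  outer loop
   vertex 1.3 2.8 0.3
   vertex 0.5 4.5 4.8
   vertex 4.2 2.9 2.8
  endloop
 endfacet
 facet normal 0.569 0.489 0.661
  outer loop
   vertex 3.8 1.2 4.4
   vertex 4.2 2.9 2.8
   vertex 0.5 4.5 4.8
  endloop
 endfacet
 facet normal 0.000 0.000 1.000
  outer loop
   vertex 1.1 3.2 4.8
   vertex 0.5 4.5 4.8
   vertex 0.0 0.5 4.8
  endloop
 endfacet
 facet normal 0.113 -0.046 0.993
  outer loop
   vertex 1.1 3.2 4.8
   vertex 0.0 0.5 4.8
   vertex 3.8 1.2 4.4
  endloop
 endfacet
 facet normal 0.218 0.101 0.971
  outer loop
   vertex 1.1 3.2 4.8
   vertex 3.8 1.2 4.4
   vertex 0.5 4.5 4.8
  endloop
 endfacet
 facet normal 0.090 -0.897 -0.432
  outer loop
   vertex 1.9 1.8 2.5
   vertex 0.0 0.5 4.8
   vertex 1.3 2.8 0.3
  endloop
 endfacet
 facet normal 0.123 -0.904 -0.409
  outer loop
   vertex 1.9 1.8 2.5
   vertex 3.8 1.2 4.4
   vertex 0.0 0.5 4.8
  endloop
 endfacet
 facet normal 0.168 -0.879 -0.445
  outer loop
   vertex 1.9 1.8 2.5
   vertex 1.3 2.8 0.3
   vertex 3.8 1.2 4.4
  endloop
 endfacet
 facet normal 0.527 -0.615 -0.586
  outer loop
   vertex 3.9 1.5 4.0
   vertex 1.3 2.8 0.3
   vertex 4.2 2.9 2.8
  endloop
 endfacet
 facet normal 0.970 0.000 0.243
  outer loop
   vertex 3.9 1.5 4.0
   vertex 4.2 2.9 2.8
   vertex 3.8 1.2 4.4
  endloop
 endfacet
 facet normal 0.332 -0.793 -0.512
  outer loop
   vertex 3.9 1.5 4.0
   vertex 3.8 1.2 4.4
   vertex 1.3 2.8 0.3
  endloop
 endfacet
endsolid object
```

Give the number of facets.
12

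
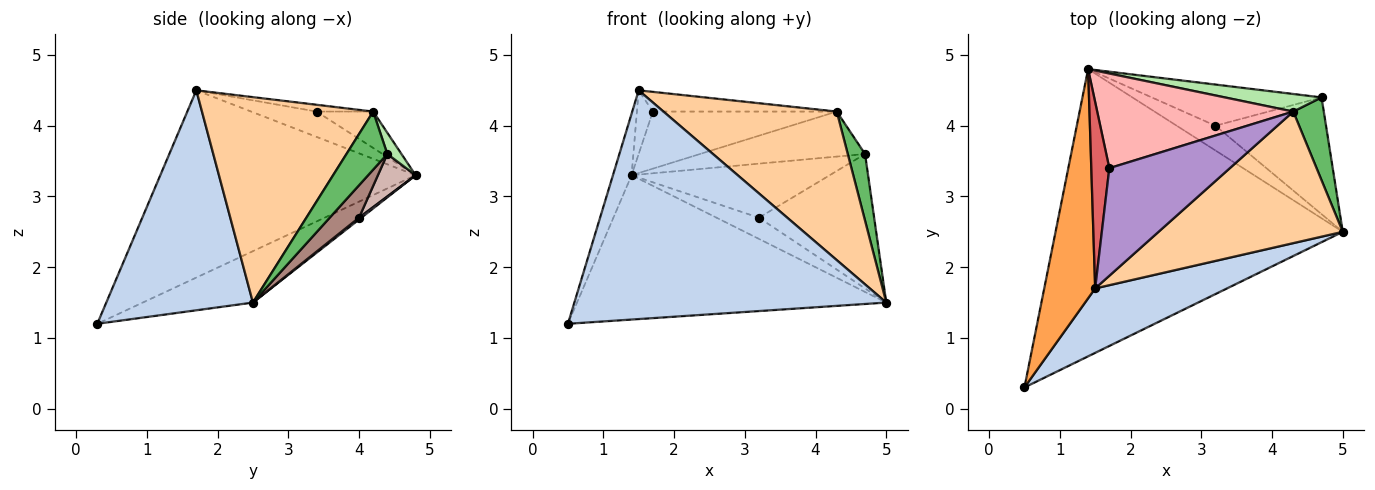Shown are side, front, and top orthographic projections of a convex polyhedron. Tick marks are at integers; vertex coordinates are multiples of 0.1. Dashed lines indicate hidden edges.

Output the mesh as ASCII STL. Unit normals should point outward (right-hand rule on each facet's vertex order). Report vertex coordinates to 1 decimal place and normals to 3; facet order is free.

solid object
 facet normal -0.158 0.443 -0.882
  outer loop
   vertex 1.4 4.8 3.3
   vertex 5.0 2.5 1.5
   vertex 0.5 0.3 1.2
  endloop
 endfacet
 facet normal 0.412 -0.877 0.247
  outer loop
   vertex 1.5 1.7 4.5
   vertex 0.5 0.3 1.2
   vertex 5.0 2.5 1.5
  endloop
 endfacet
 facet normal -0.963 0.070 0.262
  outer loop
   vertex 1.5 1.7 4.5
   vertex 1.4 4.8 3.3
   vertex 0.5 0.3 1.2
  endloop
 endfacet
 facet normal 0.595 -0.602 0.533
  outer loop
   vertex 4.3 4.2 4.2
   vertex 1.5 1.7 4.5
   vertex 5.0 2.5 1.5
  endloop
 endfacet
 facet normal 0.829 -0.351 0.436
  outer loop
   vertex 4.7 4.4 3.6
   vertex 4.3 4.2 4.2
   vertex 5.0 2.5 1.5
  endloop
 endfacet
 facet normal 0.080 0.929 0.363
  outer loop
   vertex 4.7 4.4 3.6
   vertex 1.4 4.8 3.3
   vertex 4.3 4.2 4.2
  endloop
 endfacet
 facet normal -0.799 0.194 0.569
  outer loop
   vertex 1.7 3.4 4.2
   vertex 1.4 4.8 3.3
   vertex 1.5 1.7 4.5
  endloop
 endfacet
 facet normal -0.157 0.510 0.846
  outer loop
   vertex 1.7 3.4 4.2
   vertex 4.3 4.2 4.2
   vertex 1.4 4.8 3.3
  endloop
 endfacet
 facet normal -0.055 0.180 0.982
  outer loop
   vertex 1.7 3.4 4.2
   vertex 1.5 1.7 4.5
   vertex 4.3 4.2 4.2
  endloop
 endfacet
 facet normal 0.036 0.650 -0.759
  outer loop
   vertex 3.2 4.0 2.7
   vertex 5.0 2.5 1.5
   vertex 1.4 4.8 3.3
  endloop
 endfacet
 facet normal 0.189 0.741 -0.644
  outer loop
   vertex 3.2 4.0 2.7
   vertex 4.7 4.4 3.6
   vertex 5.0 2.5 1.5
  endloop
 endfacet
 facet normal 0.150 0.786 -0.599
  outer loop
   vertex 3.2 4.0 2.7
   vertex 1.4 4.8 3.3
   vertex 4.7 4.4 3.6
  endloop
 endfacet
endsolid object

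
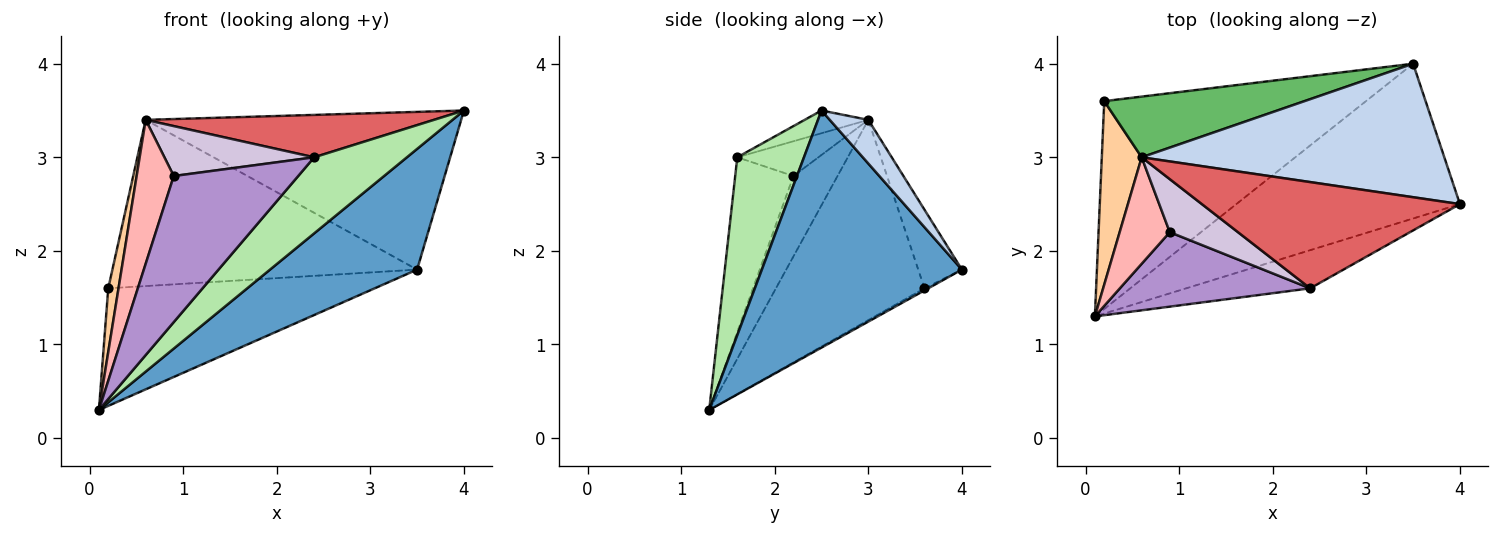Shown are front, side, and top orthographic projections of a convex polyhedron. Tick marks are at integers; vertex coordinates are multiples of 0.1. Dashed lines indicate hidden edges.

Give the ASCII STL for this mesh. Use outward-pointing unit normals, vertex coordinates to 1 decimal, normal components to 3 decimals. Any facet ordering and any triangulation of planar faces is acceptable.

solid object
 facet normal 0.642 -0.472 -0.605
  outer loop
   vertex 3.5 4.0 1.8
   vertex 4.0 2.5 3.5
   vertex 0.1 1.3 0.3
  endloop
 endfacet
 facet normal 0.093 0.760 0.643
  outer loop
   vertex 0.6 3.0 3.4
   vertex 4.0 2.5 3.5
   vertex 3.5 4.0 1.8
  endloop
 endfacet
 facet normal -0.007 0.492 -0.870
  outer loop
   vertex 0.2 3.6 1.6
   vertex 3.5 4.0 1.8
   vertex 0.1 1.3 0.3
  endloop
 endfacet
 facet normal -0.978 -0.068 0.195
  outer loop
   vertex 0.2 3.6 1.6
   vertex 0.1 1.3 0.3
   vertex 0.6 3.0 3.4
  endloop
 endfacet
 facet normal -0.133 0.931 0.340
  outer loop
   vertex 0.2 3.6 1.6
   vertex 0.6 3.0 3.4
   vertex 3.5 4.0 1.8
  endloop
 endfacet
 facet normal 0.541 -0.752 -0.377
  outer loop
   vertex 2.4 1.6 3.0
   vertex 0.1 1.3 0.3
   vertex 4.0 2.5 3.5
  endloop
 endfacet
 facet normal -0.082 -0.369 0.926
  outer loop
   vertex 2.4 1.6 3.0
   vertex 4.0 2.5 3.5
   vertex 0.6 3.0 3.4
  endloop
 endfacet
 facet normal -0.690 -0.582 0.430
  outer loop
   vertex 0.9 2.2 2.8
   vertex 0.6 3.0 3.4
   vertex 0.1 1.3 0.3
  endloop
 endfacet
 facet normal -0.385 -0.822 0.419
  outer loop
   vertex 0.9 2.2 2.8
   vertex 0.1 1.3 0.3
   vertex 2.4 1.6 3.0
  endloop
 endfacet
 facet normal -0.348 -0.643 0.683
  outer loop
   vertex 0.9 2.2 2.8
   vertex 2.4 1.6 3.0
   vertex 0.6 3.0 3.4
  endloop
 endfacet
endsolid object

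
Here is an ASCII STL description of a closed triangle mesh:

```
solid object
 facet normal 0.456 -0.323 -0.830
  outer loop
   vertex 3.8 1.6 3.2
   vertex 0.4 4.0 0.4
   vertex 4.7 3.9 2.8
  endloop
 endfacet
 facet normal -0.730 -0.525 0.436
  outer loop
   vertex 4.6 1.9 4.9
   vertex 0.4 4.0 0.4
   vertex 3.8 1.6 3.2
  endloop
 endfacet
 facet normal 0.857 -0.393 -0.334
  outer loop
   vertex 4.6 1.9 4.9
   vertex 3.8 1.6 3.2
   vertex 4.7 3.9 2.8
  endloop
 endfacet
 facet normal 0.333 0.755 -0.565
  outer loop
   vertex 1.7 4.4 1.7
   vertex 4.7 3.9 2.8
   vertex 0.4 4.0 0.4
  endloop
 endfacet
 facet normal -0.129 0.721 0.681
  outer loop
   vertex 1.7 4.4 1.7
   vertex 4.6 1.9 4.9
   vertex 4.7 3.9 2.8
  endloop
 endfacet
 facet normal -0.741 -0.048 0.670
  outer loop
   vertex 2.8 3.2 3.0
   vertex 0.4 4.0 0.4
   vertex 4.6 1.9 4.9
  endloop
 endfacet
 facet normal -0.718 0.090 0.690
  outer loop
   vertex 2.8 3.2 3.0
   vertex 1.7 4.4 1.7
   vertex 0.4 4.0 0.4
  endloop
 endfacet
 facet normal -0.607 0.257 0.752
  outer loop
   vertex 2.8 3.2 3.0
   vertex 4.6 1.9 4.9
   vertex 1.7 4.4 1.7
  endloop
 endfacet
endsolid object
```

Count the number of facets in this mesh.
8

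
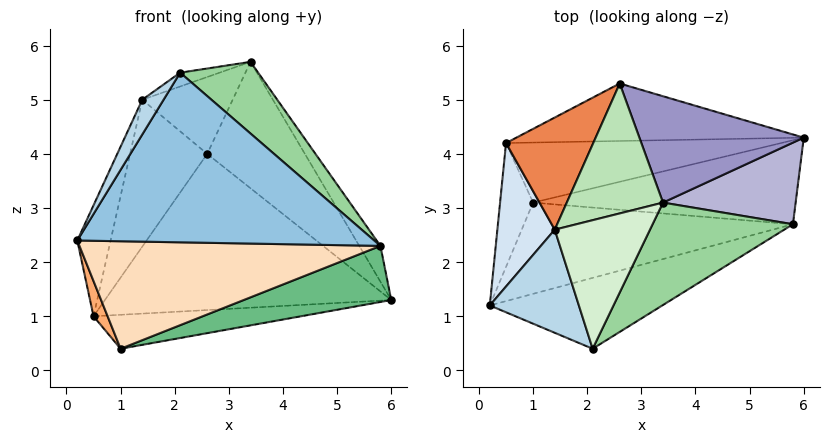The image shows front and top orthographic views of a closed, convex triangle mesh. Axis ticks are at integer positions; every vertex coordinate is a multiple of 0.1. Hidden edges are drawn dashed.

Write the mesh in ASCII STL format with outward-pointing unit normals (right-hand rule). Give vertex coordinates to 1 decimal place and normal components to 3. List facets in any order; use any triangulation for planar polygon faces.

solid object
 facet normal 0.002 0.938 -0.345
  outer loop
   vertex 0.5 4.2 1.0
   vertex 2.6 5.3 4.0
   vertex 6.0 4.3 1.3
  endloop
 endfacet
 facet normal 0.234 -0.897 -0.375
  outer loop
   vertex 5.8 2.7 2.3
   vertex 2.1 0.4 5.5
   vertex 0.2 1.2 2.4
  endloop
 endfacet
 facet normal -0.859 -0.163 0.485
  outer loop
   vertex 1.4 2.6 5.0
   vertex 0.2 1.2 2.4
   vertex 2.1 0.4 5.5
  endloop
 endfacet
 facet normal -0.925 0.233 0.301
  outer loop
   vertex 1.4 2.6 5.0
   vertex 0.5 4.2 1.0
   vertex 0.2 1.2 2.4
  endloop
 endfacet
 facet normal -0.789 0.489 0.373
  outer loop
   vertex 1.4 2.6 5.0
   vertex 2.6 5.3 4.0
   vertex 0.5 4.2 1.0
  endloop
 endfacet
 facet normal -0.869 -0.135 -0.476
  outer loop
   vertex 1.0 3.1 0.4
   vertex 0.2 1.2 2.4
   vertex 0.5 4.2 1.0
  endloop
 endfacet
 facet normal 0.038 0.492 -0.870
  outer loop
   vertex 1.0 3.1 0.4
   vertex 0.5 4.2 1.0
   vertex 6.0 4.3 1.3
  endloop
 endfacet
 facet normal 0.189 -0.749 -0.635
  outer loop
   vertex 1.0 3.1 0.4
   vertex 5.8 2.7 2.3
   vertex 0.2 1.2 2.4
  endloop
 endfacet
 facet normal 0.272 -0.534 -0.800
  outer loop
   vertex 1.0 3.1 0.4
   vertex 6.0 4.3 1.3
   vertex 5.8 2.7 2.3
  endloop
 endfacet
 facet normal 0.729 -0.393 0.561
  outer loop
   vertex 3.4 3.1 5.7
   vertex 2.1 0.4 5.5
   vertex 5.8 2.7 2.3
  endloop
 endfacet
 facet normal -0.394 0.468 0.791
  outer loop
   vertex 3.4 3.1 5.7
   vertex 2.6 5.3 4.0
   vertex 1.4 2.6 5.0
  endloop
 endfacet
 facet normal -0.351 0.100 0.931
  outer loop
   vertex 3.4 3.1 5.7
   vertex 1.4 2.6 5.0
   vertex 2.1 0.4 5.5
  endloop
 endfacet
 facet normal 0.593 0.616 0.518
  outer loop
   vertex 3.4 3.1 5.7
   vertex 6.0 4.3 1.3
   vertex 2.6 5.3 4.0
  endloop
 endfacet
 facet normal 0.807 0.238 0.541
  outer loop
   vertex 3.4 3.1 5.7
   vertex 5.8 2.7 2.3
   vertex 6.0 4.3 1.3
  endloop
 endfacet
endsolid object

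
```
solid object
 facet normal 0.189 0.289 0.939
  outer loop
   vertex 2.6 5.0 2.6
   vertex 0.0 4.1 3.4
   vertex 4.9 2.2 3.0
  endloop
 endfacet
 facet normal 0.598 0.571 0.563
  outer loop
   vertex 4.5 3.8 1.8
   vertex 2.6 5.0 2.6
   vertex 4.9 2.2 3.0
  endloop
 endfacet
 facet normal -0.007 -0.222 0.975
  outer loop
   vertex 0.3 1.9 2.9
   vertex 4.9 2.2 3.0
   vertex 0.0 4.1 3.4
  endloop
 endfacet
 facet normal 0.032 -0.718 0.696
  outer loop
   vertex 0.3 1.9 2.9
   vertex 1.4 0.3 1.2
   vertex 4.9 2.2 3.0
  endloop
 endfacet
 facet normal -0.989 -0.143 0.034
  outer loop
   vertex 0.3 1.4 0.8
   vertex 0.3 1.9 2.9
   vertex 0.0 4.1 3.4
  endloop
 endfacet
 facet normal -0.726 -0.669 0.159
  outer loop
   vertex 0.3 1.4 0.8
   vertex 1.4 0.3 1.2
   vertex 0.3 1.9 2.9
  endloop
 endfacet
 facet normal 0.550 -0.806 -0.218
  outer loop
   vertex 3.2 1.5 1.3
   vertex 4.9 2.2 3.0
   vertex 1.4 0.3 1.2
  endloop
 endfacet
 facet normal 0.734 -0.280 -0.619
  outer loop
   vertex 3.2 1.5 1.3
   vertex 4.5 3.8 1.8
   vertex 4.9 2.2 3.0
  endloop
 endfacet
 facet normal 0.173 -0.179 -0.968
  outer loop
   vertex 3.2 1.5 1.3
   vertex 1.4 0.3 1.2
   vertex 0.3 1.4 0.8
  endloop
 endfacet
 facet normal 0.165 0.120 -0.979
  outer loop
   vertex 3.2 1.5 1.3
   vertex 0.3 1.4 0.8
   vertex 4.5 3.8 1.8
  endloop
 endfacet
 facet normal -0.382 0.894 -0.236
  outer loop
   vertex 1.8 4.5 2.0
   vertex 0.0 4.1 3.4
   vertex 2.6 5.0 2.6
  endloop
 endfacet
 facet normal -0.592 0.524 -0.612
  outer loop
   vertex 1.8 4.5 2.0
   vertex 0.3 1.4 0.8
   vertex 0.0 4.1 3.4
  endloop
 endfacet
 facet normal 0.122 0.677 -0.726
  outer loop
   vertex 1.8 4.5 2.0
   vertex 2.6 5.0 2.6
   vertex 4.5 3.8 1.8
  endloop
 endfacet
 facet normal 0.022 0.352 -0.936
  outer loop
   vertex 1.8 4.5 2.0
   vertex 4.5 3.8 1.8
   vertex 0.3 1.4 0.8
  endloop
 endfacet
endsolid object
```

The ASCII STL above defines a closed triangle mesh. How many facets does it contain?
14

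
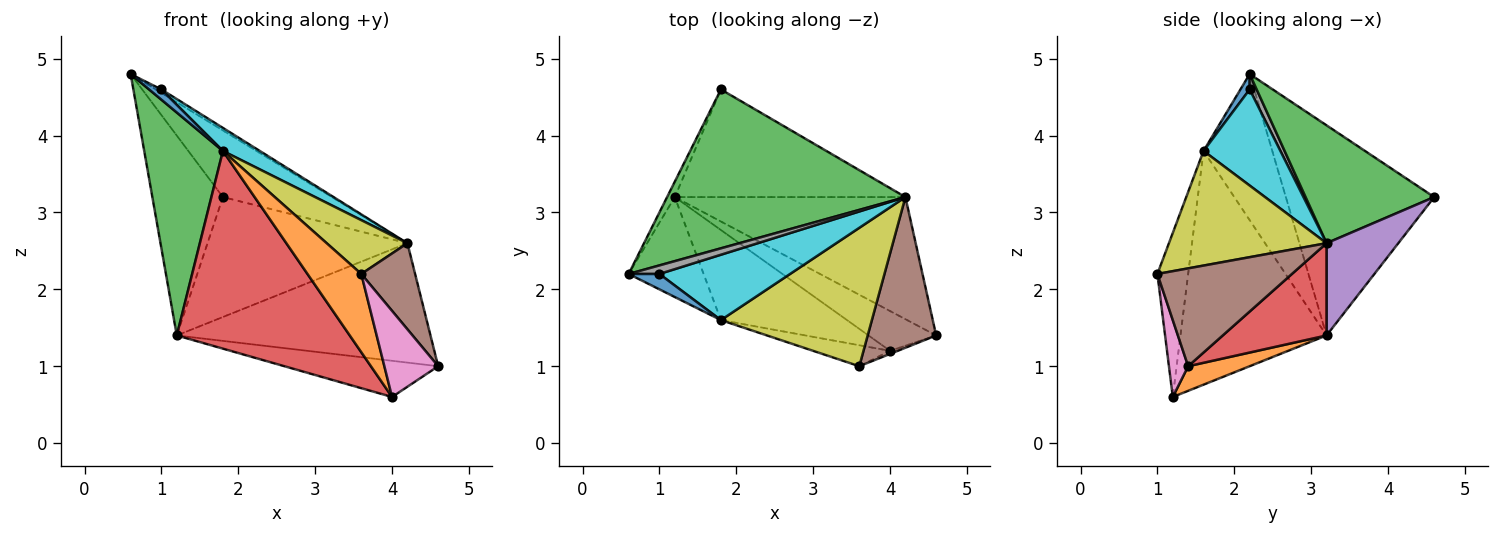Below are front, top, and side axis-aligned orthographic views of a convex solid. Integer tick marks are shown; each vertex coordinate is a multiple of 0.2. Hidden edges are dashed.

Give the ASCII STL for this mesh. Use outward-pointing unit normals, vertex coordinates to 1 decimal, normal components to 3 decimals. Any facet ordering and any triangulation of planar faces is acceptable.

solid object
 facet normal -0.903 0.429 -0.033
  outer loop
   vertex 1.2 3.2 1.4
   vertex 0.6 2.2 4.8
   vertex 1.8 4.6 3.2
  endloop
 endfacet
 facet normal 0.260 0.650 -0.715
  outer loop
   vertex 1.2 3.2 1.4
   vertex 4.6 1.4 1.0
   vertex 4.0 1.2 0.6
  endloop
 endfacet
 facet normal 0.415 0.352 0.839
  outer loop
   vertex 4.2 3.2 2.6
   vertex 1.8 4.6 3.2
   vertex 0.6 2.2 4.8
  endloop
 endfacet
 facet normal 0.275 0.672 -0.687
  outer loop
   vertex 4.2 3.2 2.6
   vertex 4.6 1.4 1.0
   vertex 1.2 3.2 1.4
  endloop
 endfacet
 facet normal 0.258 0.719 -0.645
  outer loop
   vertex 4.2 3.2 2.6
   vertex 1.2 3.2 1.4
   vertex 1.8 4.6 3.2
  endloop
 endfacet
 facet normal 0.778 -0.311 0.545
  outer loop
   vertex 3.6 1.0 2.2
   vertex 4.6 1.4 1.0
   vertex 4.2 3.2 2.6
  endloop
 endfacet
 facet normal 0.336 -0.941 -0.034
  outer loop
   vertex 3.6 1.0 2.2
   vertex 4.0 1.2 0.6
   vertex 4.6 1.4 1.0
  endloop
 endfacet
 facet normal 0.421 0.337 0.842
  outer loop
   vertex 1.0 2.2 4.6
   vertex 4.2 3.2 2.6
   vertex 0.6 2.2 4.8
  endloop
 endfacet
 facet normal 0.578 -0.296 0.761
  outer loop
   vertex 1.8 1.6 3.8
   vertex 3.6 1.0 2.2
   vertex 4.2 3.2 2.6
  endloop
 endfacet
 facet normal 0.570 -0.274 0.775
  outer loop
   vertex 1.8 1.6 3.8
   vertex 4.2 3.2 2.6
   vertex 1.0 2.2 4.6
  endloop
 endfacet
 facet normal 0.384 -0.512 0.768
  outer loop
   vertex 1.8 1.6 3.8
   vertex 1.0 2.2 4.6
   vertex 0.6 2.2 4.8
  endloop
 endfacet
 facet normal -0.483 -0.846 -0.227
  outer loop
   vertex 1.8 1.6 3.8
   vertex 4.0 1.2 0.6
   vertex 3.6 1.0 2.2
  endloop
 endfacet
 facet normal -0.623 -0.714 -0.320
  outer loop
   vertex 1.8 1.6 3.8
   vertex 0.6 2.2 4.8
   vertex 1.2 3.2 1.4
  endloop
 endfacet
 facet normal -0.609 -0.722 -0.329
  outer loop
   vertex 1.8 1.6 3.8
   vertex 1.2 3.2 1.4
   vertex 4.0 1.2 0.6
  endloop
 endfacet
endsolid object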